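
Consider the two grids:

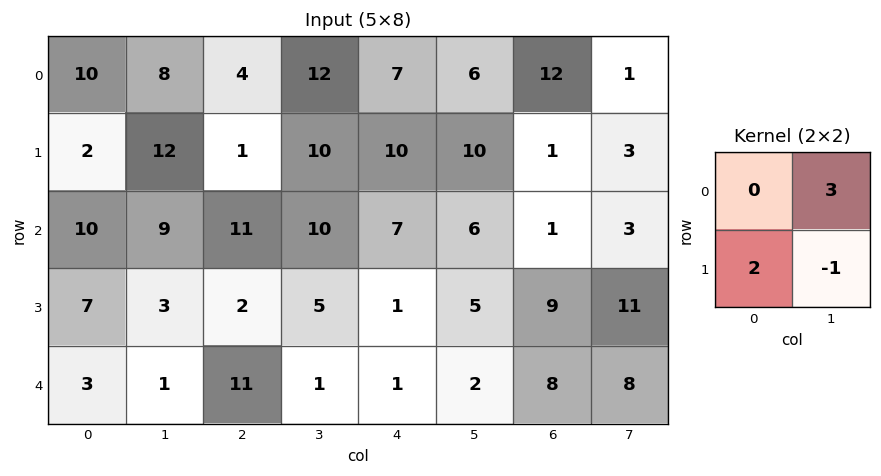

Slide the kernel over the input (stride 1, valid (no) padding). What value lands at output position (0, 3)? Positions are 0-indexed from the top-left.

The receptive field on the input at this output position is [12 7 / 10 10]. Elementwise product with the kernel and sum: 7·3 + 10·2 + 10·-1.

31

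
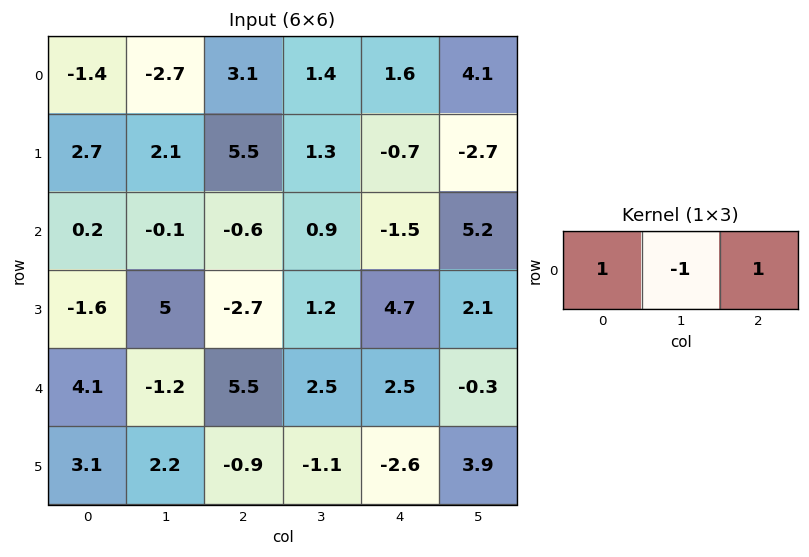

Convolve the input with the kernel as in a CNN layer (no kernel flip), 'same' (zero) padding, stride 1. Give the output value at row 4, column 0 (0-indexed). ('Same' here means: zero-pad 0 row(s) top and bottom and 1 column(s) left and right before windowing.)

-5.3

The receptive field on the zero-padded input at this output position is [0 4.1 -1.2]. Elementwise product with the kernel and sum: 0·1 + 4.1·-1 + -1.2·1.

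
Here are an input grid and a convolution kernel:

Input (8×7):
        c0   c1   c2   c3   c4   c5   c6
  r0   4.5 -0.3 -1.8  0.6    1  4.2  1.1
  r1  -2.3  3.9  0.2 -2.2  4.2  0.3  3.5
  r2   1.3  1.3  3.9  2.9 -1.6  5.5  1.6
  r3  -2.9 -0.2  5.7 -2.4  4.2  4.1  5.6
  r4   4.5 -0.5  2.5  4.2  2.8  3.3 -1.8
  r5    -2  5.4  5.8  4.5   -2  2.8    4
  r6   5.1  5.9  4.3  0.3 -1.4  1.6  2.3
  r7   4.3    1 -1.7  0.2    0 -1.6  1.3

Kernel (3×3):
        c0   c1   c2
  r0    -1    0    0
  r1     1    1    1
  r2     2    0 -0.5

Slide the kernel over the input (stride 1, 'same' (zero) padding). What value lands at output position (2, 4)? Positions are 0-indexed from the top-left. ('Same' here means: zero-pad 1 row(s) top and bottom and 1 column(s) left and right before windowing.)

The receptive field on the zero-padded input at this output position is [-2.2 4.2 0.3 / 2.9 -1.6 5.5 / -2.4 4.2 4.1]. Elementwise product with the kernel and sum: -2.2·-1 + 2.9·1 + -1.6·1 + 5.5·1 + -2.4·2 + 4.1·-0.5.

2.15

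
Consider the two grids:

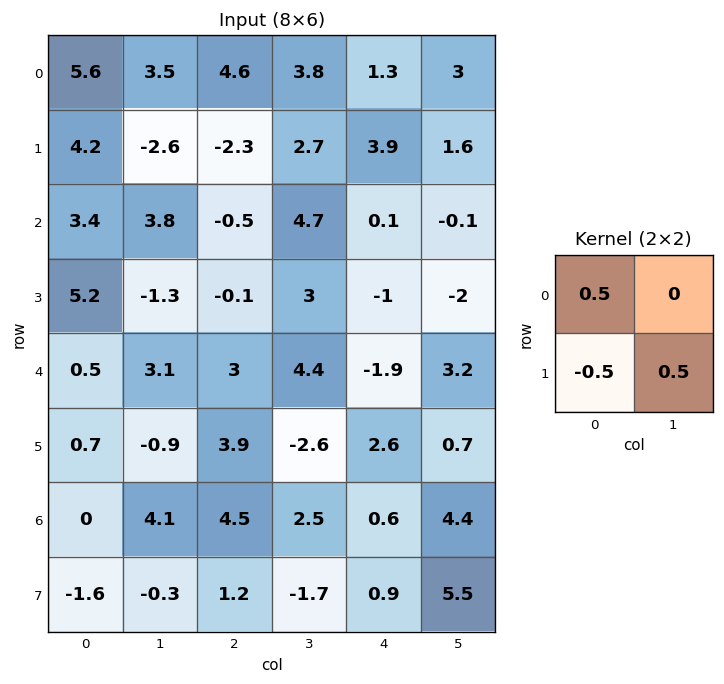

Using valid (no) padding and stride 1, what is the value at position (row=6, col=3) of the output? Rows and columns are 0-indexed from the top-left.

The receptive field on the input at this output position is [2.5 0.6 / -1.7 0.9]. Elementwise product with the kernel and sum: 2.5·0.5 + -1.7·-0.5 + 0.9·0.5.

2.55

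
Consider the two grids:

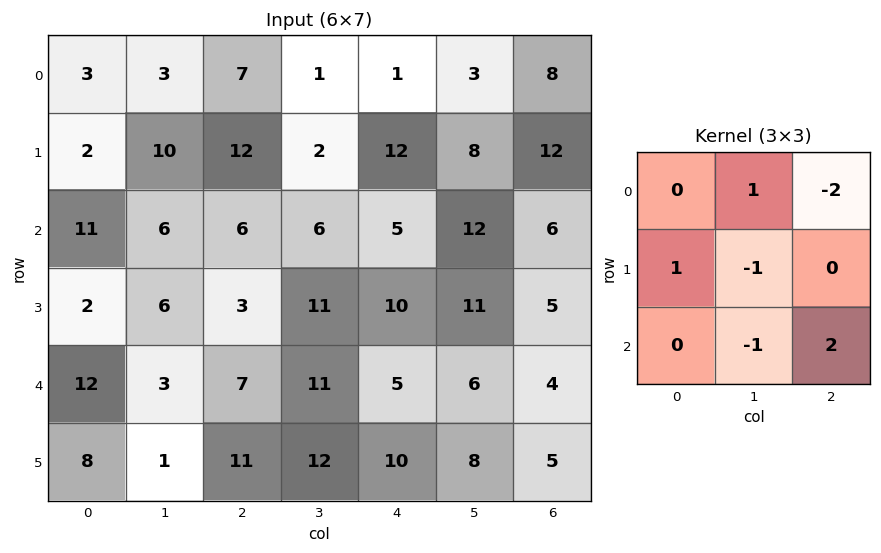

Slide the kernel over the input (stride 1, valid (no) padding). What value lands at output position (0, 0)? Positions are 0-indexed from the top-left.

The receptive field on the input at this output position is [3 3 7 / 2 10 12 / 11 6 6]. Elementwise product with the kernel and sum: 3·1 + 7·-2 + 2·1 + 10·-1 + 6·-1 + 6·2.

-13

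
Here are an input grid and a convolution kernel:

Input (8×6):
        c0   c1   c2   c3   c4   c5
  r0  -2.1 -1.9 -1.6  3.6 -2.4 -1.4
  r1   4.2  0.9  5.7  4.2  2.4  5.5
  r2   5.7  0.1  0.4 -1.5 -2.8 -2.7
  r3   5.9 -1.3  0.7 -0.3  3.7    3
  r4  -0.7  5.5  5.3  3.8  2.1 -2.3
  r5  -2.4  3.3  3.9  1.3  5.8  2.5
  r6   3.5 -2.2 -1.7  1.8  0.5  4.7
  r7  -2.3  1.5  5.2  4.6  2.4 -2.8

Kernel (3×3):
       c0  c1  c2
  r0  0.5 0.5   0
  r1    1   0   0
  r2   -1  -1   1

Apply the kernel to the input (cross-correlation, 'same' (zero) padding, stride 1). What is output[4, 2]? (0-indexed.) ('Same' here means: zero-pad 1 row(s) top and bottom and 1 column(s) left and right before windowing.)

The receptive field on the zero-padded input at this output position is [-1.3 0.7 -0.3 / 5.5 5.3 3.8 / 3.3 3.9 1.3]. Elementwise product with the kernel and sum: -1.3·0.5 + 0.7·0.5 + 5.5·1 + 3.3·-1 + 3.9·-1 + 1.3·1.

-0.7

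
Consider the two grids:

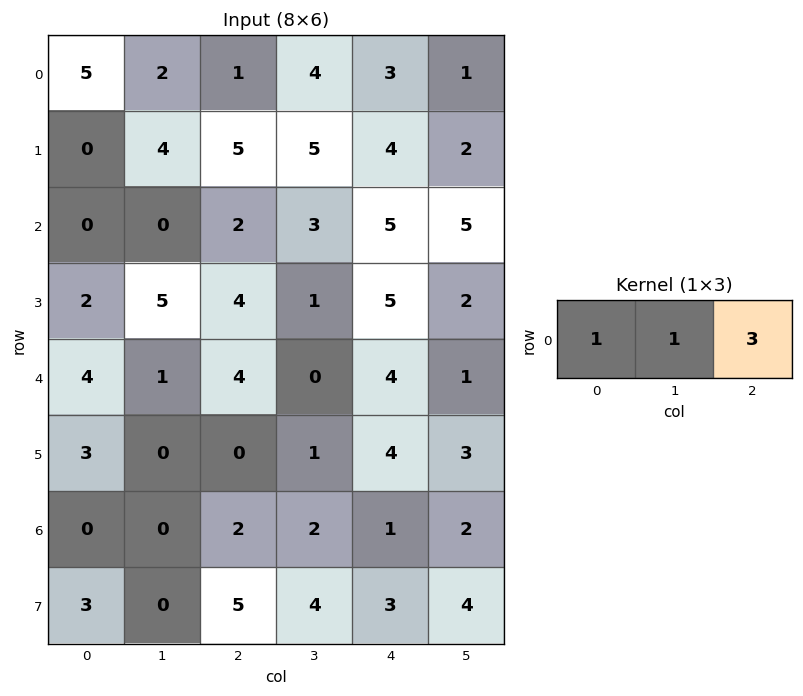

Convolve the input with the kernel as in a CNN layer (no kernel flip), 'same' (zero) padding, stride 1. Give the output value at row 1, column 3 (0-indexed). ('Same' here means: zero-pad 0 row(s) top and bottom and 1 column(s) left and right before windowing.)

22

The receptive field on the zero-padded input at this output position is [5 5 4]. Elementwise product with the kernel and sum: 5·1 + 5·1 + 4·3.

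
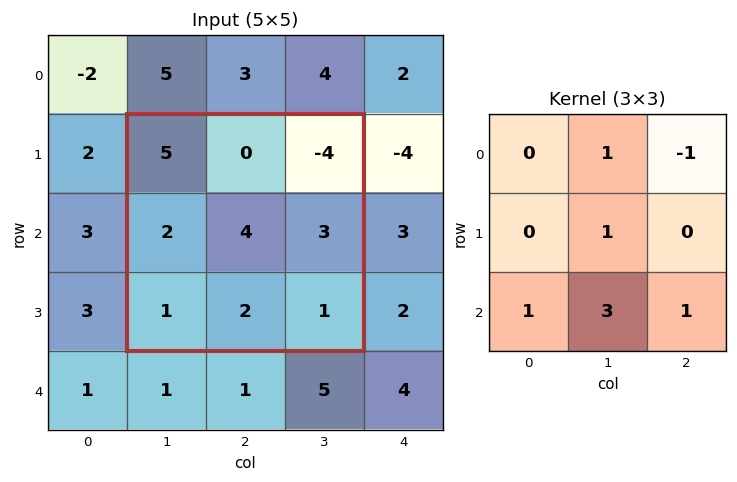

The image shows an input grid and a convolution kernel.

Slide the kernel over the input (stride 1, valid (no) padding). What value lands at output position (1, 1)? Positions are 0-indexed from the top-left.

The receptive field on the input at this output position is [5 0 -4 / 2 4 3 / 1 2 1]. Elementwise product with the kernel and sum: 0·1 + -4·-1 + 4·1 + 1·1 + 2·3 + 1·1.

16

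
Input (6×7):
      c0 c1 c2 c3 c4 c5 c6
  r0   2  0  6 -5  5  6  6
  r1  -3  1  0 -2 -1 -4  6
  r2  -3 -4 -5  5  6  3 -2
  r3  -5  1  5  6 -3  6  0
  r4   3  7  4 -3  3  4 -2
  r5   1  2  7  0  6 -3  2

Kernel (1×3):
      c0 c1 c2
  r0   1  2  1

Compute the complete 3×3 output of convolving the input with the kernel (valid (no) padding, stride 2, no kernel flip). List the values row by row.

Output[0,0]: The receptive field on the input at this output position is [2 0 6]. Elementwise product with the kernel and sum: 2·1 + 0·2 + 6·1.

8 1 23
-16 11 10
21 1 9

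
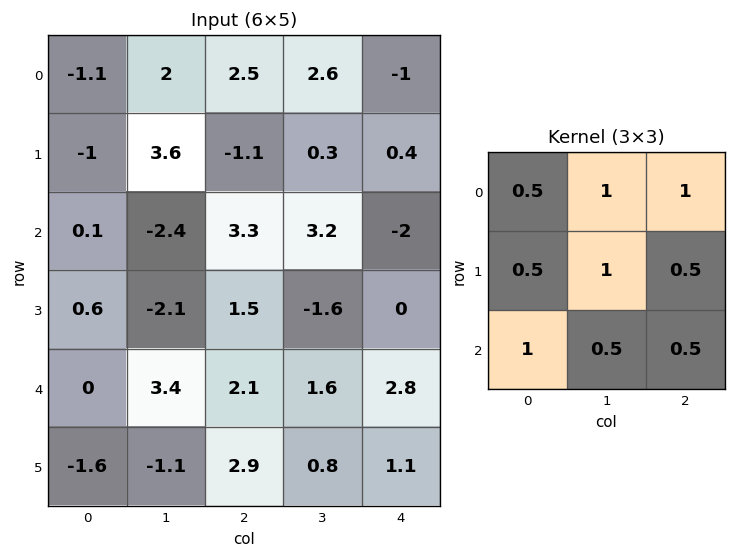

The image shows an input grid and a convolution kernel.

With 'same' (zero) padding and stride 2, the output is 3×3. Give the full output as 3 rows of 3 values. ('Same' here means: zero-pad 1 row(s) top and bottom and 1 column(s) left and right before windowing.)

1.2 8 0.8
0.75 2.55 -1.45
-1.15 4.2 4.15

Output[0,0]: The receptive field on the zero-padded input at this output position is [0 0 0 / 0 -1.1 2 / 0 -1 3.6]. Elementwise product with the kernel and sum: 0·0.5 + 0·1 + 0·1 + 0·0.5 + -1.1·1 + 2·0.5 + 0·1 + -1·0.5 + 3.6·0.5.
Output[0,1]: The receptive field on the zero-padded input at this output position is [0 0 0 / 2 2.5 2.6 / 3.6 -1.1 0.3]. Elementwise product with the kernel and sum: 0·0.5 + 0·1 + 0·1 + 2·0.5 + 2.5·1 + 2.6·0.5 + 3.6·1 + -1.1·0.5 + 0.3·0.5.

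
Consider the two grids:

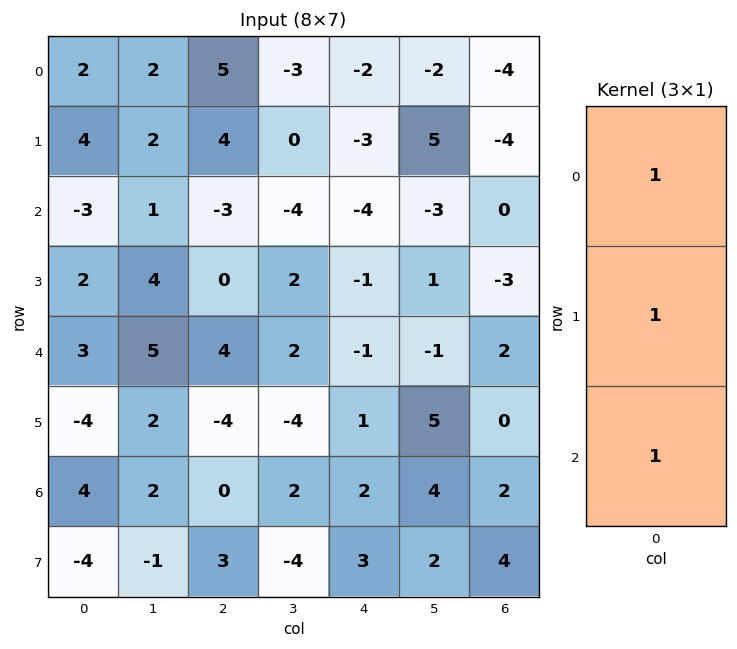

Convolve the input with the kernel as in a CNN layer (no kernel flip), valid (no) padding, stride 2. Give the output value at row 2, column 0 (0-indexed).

3

The receptive field on the input at this output position is [3 / -4 / 4]. Elementwise product with the kernel and sum: 3·1 + -4·1 + 4·1.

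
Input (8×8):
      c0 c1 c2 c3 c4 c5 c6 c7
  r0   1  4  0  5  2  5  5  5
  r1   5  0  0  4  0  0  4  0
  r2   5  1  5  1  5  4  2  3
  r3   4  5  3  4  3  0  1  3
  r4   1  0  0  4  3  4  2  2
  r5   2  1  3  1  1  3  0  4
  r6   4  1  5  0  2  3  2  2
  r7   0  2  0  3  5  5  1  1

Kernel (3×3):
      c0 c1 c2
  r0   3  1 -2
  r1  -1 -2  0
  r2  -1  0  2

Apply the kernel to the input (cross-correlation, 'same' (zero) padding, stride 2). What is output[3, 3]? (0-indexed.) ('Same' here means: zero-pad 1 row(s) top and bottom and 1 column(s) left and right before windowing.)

-9

The receptive field on the zero-padded input at this output position is [3 0 4 / 3 2 2 / 5 1 1]. Elementwise product with the kernel and sum: 3·3 + 0·1 + 4·-2 + 3·-1 + 2·-2 + 5·-1 + 1·2.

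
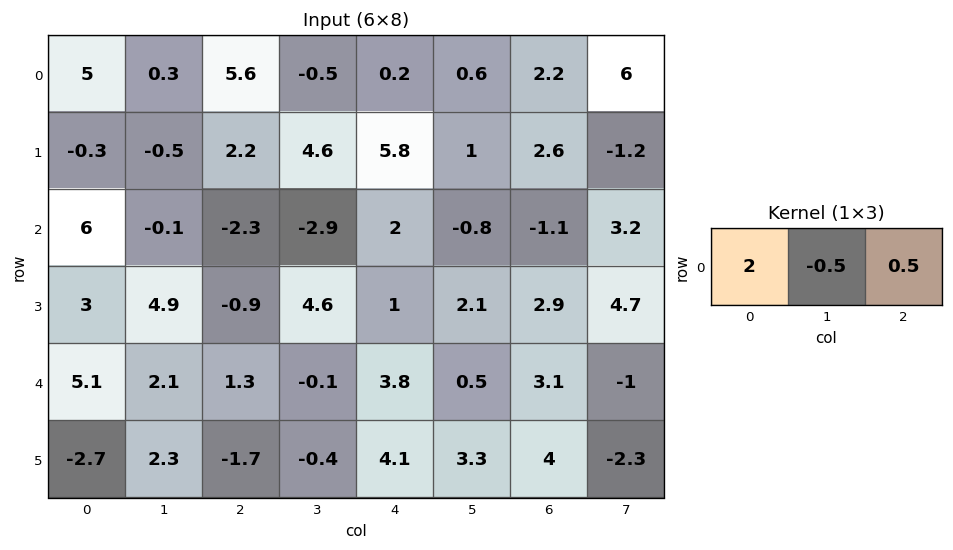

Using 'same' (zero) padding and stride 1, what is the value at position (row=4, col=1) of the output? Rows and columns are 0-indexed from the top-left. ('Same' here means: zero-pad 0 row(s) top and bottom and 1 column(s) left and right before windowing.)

9.8

The receptive field on the zero-padded input at this output position is [5.1 2.1 1.3]. Elementwise product with the kernel and sum: 5.1·2 + 2.1·-0.5 + 1.3·0.5.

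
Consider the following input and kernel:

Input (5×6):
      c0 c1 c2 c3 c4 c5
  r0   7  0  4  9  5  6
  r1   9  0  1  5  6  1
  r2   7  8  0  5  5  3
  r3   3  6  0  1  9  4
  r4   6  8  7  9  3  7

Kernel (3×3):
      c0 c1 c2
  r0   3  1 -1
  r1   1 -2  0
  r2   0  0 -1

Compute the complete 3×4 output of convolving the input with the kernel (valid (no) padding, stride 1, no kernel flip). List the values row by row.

26 -12 2 16
17 3 -17 11
13 16 -5 -7

Output[0,0]: The receptive field on the input at this output position is [7 0 4 / 9 0 1 / 7 8 0]. Elementwise product with the kernel and sum: 7·3 + 0·1 + 4·-1 + 9·1 + 0·-2 + 0·-1.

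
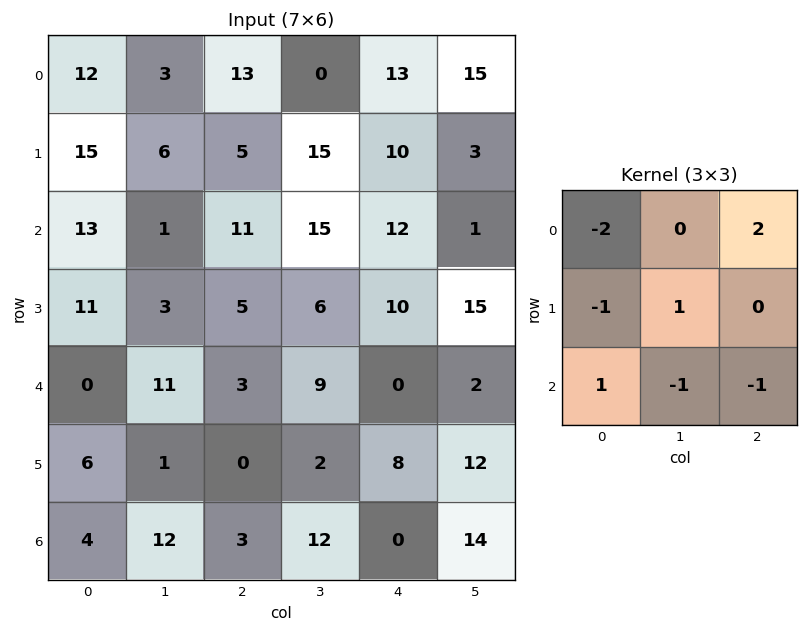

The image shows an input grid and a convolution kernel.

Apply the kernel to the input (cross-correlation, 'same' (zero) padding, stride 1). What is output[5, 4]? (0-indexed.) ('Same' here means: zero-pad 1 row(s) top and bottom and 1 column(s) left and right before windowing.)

The receptive field on the zero-padded input at this output position is [9 0 2 / 2 8 12 / 12 0 14]. Elementwise product with the kernel and sum: 9·-2 + 2·2 + 2·-1 + 8·1 + 12·1 + 0·-1 + 14·-1.

-10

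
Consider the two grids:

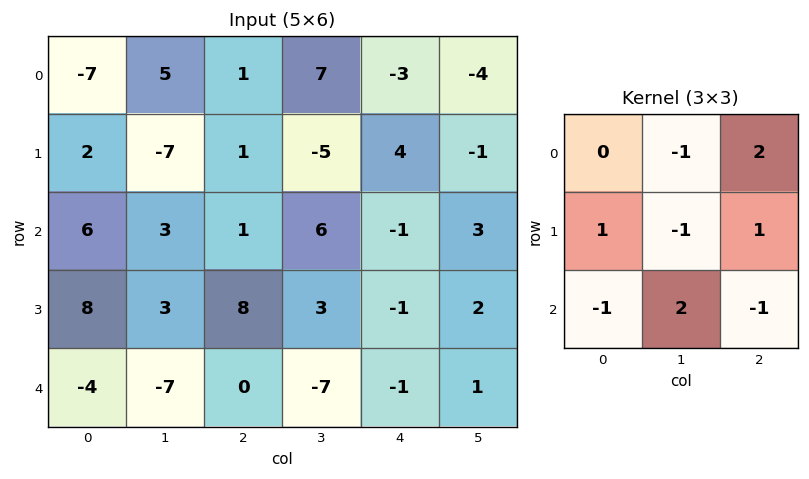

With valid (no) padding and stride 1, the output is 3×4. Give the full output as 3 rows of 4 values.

Output[0,0]: The receptive field on the input at this output position is [-7 5 1 / 2 -7 1 / 6 3 1]. Elementwise product with the kernel and sum: 5·-1 + 1·2 + 2·1 + -7·-1 + 1·1 + 6·-1 + 3·2 + 1·-1.

6 -7 9 -26
3 7 6 -3
2 23 -17 17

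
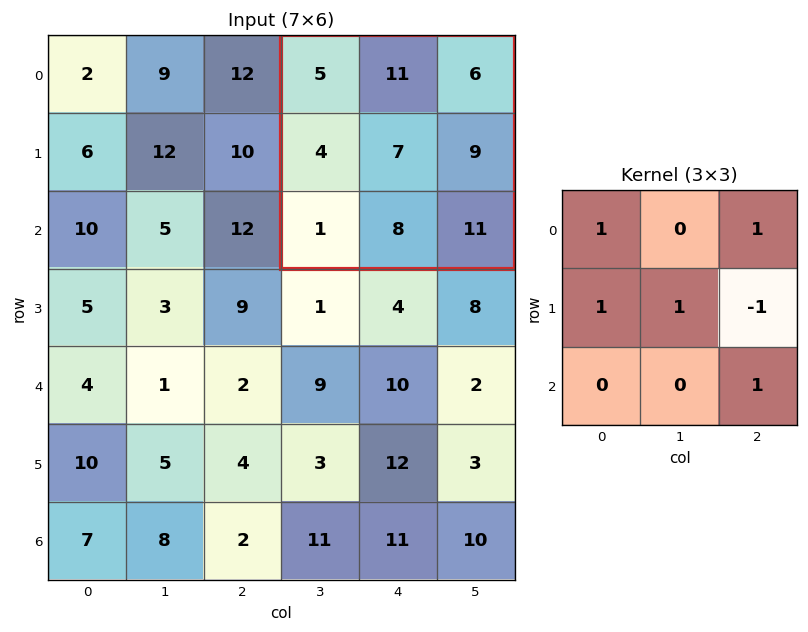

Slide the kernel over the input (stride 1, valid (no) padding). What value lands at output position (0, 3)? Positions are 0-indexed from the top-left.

The receptive field on the input at this output position is [5 11 6 / 4 7 9 / 1 8 11]. Elementwise product with the kernel and sum: 5·1 + 6·1 + 4·1 + 7·1 + 9·-1 + 11·1.

24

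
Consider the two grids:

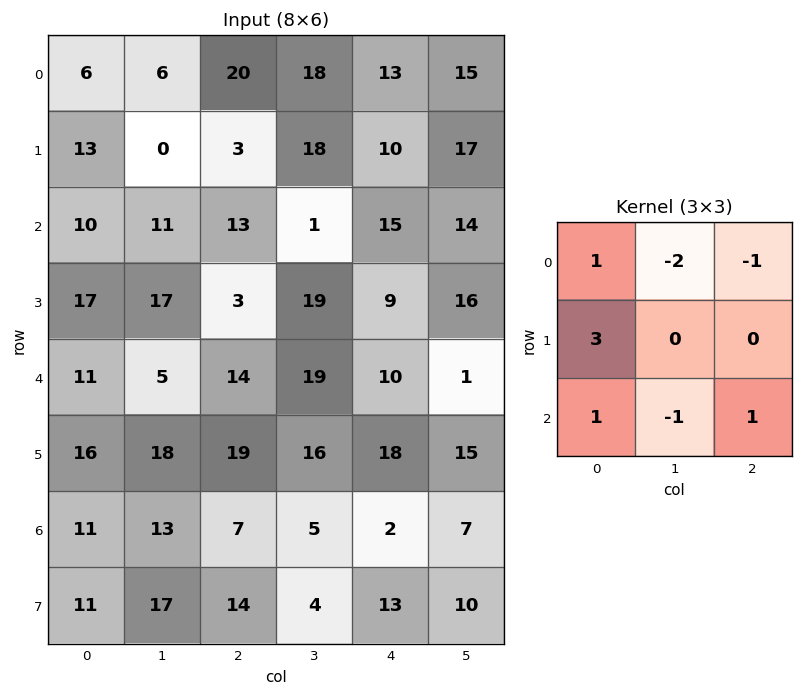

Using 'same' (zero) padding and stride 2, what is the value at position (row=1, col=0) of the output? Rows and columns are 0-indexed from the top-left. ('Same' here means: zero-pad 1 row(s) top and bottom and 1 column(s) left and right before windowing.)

The receptive field on the zero-padded input at this output position is [0 13 0 / 0 10 11 / 0 17 17]. Elementwise product with the kernel and sum: 0·1 + 13·-2 + 0·-1 + 0·3 + 0·1 + 17·-1 + 17·1.

-26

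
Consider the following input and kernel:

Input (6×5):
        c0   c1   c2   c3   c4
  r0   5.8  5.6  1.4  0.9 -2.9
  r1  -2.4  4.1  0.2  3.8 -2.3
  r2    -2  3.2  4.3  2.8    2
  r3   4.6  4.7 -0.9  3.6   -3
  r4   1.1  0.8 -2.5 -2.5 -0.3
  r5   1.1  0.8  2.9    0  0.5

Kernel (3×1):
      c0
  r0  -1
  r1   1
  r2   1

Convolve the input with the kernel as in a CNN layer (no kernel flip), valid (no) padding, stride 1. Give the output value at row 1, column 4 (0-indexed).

The receptive field on the input at this output position is [-2.3 / 2 / -3]. Elementwise product with the kernel and sum: -2.3·-1 + 2·1 + -3·1.

1.3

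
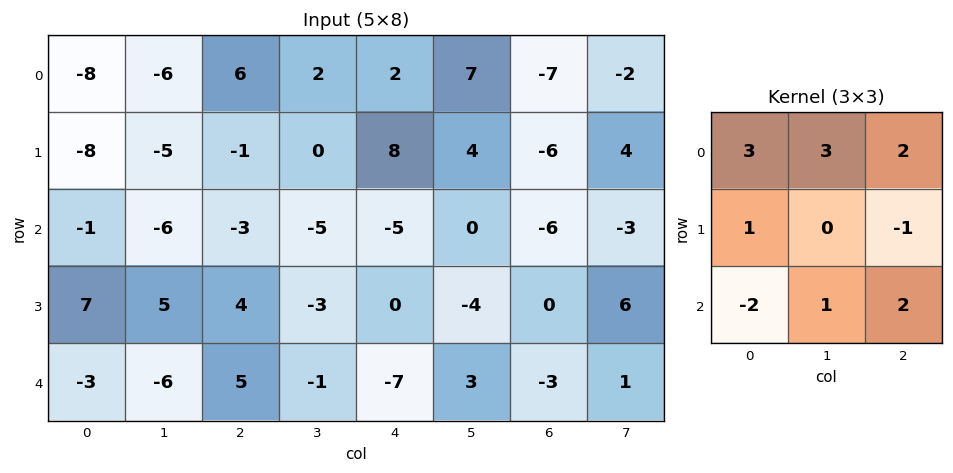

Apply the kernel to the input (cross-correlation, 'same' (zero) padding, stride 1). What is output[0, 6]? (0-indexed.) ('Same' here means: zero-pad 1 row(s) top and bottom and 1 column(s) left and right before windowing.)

3

The receptive field on the zero-padded input at this output position is [0 0 0 / 7 -7 -2 / 4 -6 4]. Elementwise product with the kernel and sum: 0·3 + 0·3 + 0·2 + 7·1 + -2·-1 + 4·-2 + -6·1 + 4·2.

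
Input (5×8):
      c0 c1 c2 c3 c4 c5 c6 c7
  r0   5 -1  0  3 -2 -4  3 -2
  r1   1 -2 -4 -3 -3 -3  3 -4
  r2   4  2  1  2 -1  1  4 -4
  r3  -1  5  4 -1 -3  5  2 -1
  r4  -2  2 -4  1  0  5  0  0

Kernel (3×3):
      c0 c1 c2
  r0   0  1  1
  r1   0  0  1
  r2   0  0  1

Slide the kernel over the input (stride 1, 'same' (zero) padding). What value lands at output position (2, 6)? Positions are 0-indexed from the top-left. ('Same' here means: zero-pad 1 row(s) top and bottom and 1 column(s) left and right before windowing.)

The receptive field on the zero-padded input at this output position is [-3 3 -4 / 1 4 -4 / 5 2 -1]. Elementwise product with the kernel and sum: 3·1 + -4·1 + -4·1 + -1·1.

-6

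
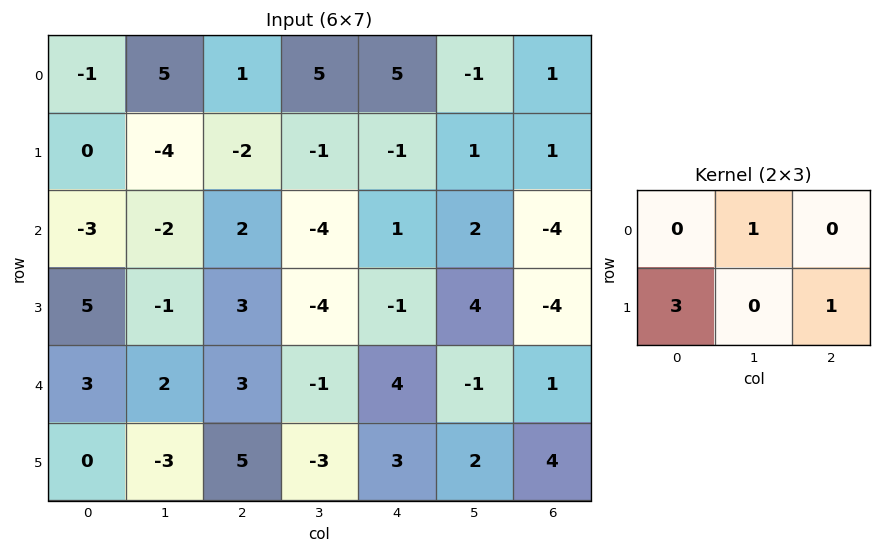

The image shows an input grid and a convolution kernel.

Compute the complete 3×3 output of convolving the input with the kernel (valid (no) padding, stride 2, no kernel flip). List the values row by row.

3 -2 -3
16 4 -5
7 17 12

Output[0,0]: The receptive field on the input at this output position is [-1 5 1 / 0 -4 -2]. Elementwise product with the kernel and sum: 5·1 + 0·3 + -2·1.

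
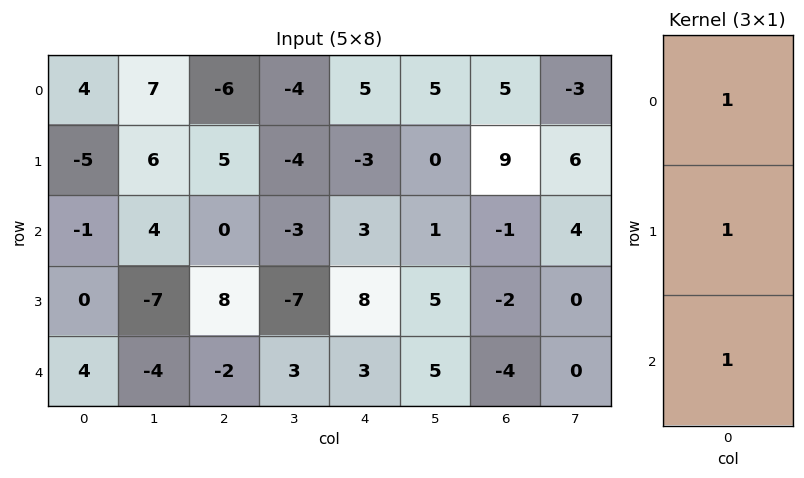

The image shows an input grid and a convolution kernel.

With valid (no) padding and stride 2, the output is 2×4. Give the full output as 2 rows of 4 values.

Output[0,0]: The receptive field on the input at this output position is [4 / -5 / -1]. Elementwise product with the kernel and sum: 4·1 + -5·1 + -1·1.

-2 -1 5 13
3 6 14 -7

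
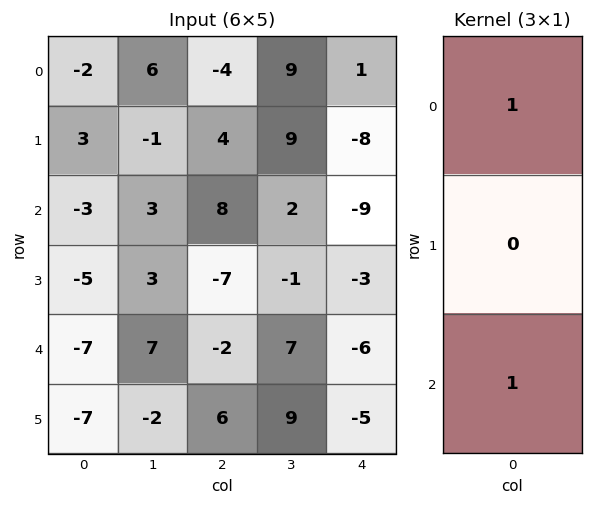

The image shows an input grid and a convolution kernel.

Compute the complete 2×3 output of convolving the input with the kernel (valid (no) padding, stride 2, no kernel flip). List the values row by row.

-5 4 -8
-10 6 -15

Output[0,0]: The receptive field on the input at this output position is [-2 / 3 / -3]. Elementwise product with the kernel and sum: -2·1 + -3·1.
Output[0,1]: The receptive field on the input at this output position is [-4 / 4 / 8]. Elementwise product with the kernel and sum: -4·1 + 8·1.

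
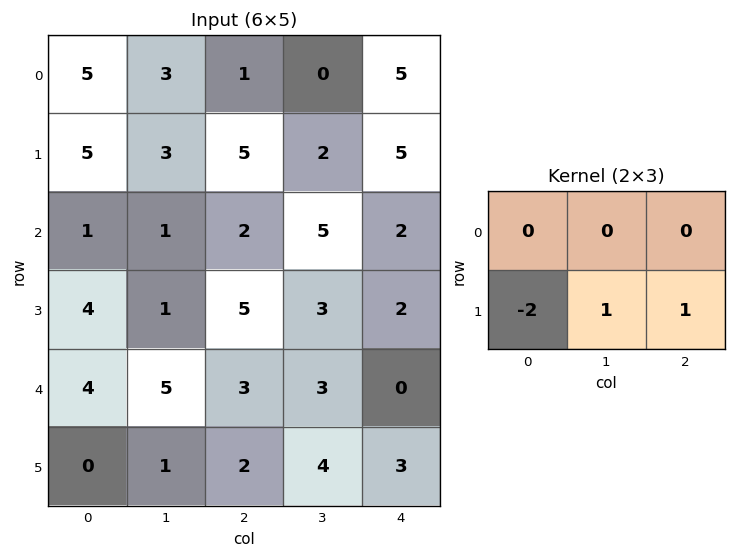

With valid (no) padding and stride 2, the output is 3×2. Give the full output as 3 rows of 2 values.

-2 -3
-2 -5
3 3

Output[0,0]: The receptive field on the input at this output position is [5 3 1 / 5 3 5]. Elementwise product with the kernel and sum: 5·-2 + 3·1 + 5·1.
Output[0,1]: The receptive field on the input at this output position is [1 0 5 / 5 2 5]. Elementwise product with the kernel and sum: 5·-2 + 2·1 + 5·1.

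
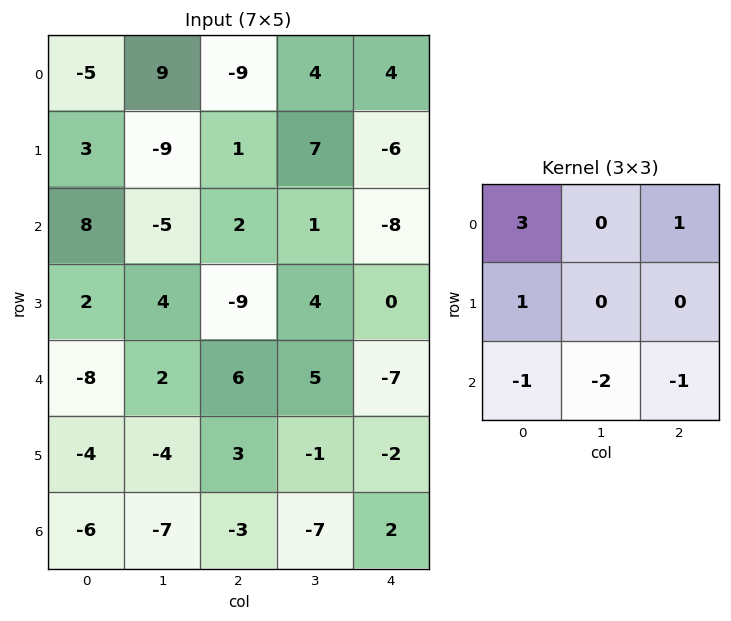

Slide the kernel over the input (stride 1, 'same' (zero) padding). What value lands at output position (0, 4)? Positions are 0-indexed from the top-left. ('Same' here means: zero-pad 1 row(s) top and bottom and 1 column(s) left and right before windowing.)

9

The receptive field on the zero-padded input at this output position is [0 0 0 / 4 4 0 / 7 -6 0]. Elementwise product with the kernel and sum: 0·3 + 0·1 + 4·1 + 7·-1 + -6·-2 + 0·-1.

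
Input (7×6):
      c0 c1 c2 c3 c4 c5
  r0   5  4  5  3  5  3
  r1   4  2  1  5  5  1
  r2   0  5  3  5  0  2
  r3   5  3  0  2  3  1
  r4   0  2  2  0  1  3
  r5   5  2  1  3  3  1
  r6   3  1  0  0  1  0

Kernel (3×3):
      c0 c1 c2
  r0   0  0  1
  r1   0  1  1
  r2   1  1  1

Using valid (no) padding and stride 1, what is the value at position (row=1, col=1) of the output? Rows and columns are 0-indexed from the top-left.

The receptive field on the input at this output position is [2 1 5 / 5 3 5 / 3 0 2]. Elementwise product with the kernel and sum: 5·1 + 3·1 + 5·1 + 3·1 + 0·1 + 2·1.

18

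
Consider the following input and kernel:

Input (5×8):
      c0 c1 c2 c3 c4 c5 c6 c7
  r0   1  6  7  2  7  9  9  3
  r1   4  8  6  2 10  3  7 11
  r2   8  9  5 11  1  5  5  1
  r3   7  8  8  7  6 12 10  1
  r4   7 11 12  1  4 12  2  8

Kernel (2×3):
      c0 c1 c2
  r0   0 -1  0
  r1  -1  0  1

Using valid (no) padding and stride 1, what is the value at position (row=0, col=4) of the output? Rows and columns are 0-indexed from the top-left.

-12

The receptive field on the input at this output position is [7 9 9 / 10 3 7]. Elementwise product with the kernel and sum: 9·-1 + 10·-1 + 7·1.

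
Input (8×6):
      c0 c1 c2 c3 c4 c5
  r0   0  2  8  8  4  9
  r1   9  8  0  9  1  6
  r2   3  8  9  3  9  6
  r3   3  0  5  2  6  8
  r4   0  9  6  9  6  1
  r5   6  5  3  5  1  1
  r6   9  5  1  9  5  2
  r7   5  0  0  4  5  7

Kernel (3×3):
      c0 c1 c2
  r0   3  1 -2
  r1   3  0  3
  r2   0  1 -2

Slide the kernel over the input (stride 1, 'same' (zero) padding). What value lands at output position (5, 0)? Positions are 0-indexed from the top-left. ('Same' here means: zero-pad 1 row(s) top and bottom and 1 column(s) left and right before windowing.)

-4

The receptive field on the zero-padded input at this output position is [0 0 9 / 0 6 5 / 0 9 5]. Elementwise product with the kernel and sum: 0·3 + 0·1 + 9·-2 + 0·3 + 5·3 + 9·1 + 5·-2.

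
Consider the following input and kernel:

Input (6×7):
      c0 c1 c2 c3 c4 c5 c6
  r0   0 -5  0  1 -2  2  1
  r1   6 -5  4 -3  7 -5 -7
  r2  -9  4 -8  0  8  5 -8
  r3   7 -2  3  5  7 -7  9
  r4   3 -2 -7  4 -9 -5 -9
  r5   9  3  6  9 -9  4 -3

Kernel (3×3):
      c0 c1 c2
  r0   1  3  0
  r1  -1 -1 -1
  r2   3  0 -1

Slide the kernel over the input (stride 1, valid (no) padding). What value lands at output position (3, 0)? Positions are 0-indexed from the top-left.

The receptive field on the input at this output position is [7 -2 3 / 3 -2 -7 / 9 3 6]. Elementwise product with the kernel and sum: 7·1 + -2·3 + 3·-1 + -2·-1 + -7·-1 + 9·3 + 6·-1.

28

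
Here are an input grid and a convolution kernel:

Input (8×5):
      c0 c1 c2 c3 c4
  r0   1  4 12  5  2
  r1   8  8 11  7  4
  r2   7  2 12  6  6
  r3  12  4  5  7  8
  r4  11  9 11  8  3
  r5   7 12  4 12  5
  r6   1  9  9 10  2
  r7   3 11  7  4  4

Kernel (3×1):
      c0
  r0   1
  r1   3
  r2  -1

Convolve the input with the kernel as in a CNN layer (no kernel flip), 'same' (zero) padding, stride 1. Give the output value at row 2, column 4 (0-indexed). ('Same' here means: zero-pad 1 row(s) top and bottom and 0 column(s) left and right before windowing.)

The receptive field on the zero-padded input at this output position is [4 / 6 / 8]. Elementwise product with the kernel and sum: 4·1 + 6·3 + 8·-1.

14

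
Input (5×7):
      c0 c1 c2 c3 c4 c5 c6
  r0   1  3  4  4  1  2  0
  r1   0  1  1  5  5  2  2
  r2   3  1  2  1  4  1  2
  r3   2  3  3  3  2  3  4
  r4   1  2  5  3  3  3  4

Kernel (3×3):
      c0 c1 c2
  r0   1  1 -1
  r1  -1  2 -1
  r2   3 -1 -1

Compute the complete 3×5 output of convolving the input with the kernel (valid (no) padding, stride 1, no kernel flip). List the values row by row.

7 -1 12 4 9
-3 2 1 18 0
-1 0 9 5 5

Output[0,0]: The receptive field on the input at this output position is [1 3 4 / 0 1 1 / 3 1 2]. Elementwise product with the kernel and sum: 1·1 + 3·1 + 4·-1 + 0·-1 + 1·2 + 1·-1 + 3·3 + 1·-1 + 2·-1.
Output[0,1]: The receptive field on the input at this output position is [3 4 4 / 1 1 5 / 1 2 1]. Elementwise product with the kernel and sum: 3·1 + 4·1 + 4·-1 + 1·-1 + 1·2 + 5·-1 + 1·3 + 2·-1 + 1·-1.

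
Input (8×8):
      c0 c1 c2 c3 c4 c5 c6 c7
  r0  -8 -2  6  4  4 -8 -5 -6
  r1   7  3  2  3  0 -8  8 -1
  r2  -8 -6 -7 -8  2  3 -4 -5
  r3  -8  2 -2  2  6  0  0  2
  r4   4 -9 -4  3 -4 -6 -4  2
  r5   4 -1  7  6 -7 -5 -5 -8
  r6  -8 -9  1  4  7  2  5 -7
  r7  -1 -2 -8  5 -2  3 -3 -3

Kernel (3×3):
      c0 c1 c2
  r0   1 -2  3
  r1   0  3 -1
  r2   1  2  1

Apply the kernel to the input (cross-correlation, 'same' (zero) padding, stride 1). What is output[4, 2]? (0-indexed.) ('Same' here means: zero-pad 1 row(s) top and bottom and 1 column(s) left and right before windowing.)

16

The receptive field on the zero-padded input at this output position is [2 -2 2 / -9 -4 3 / -1 7 6]. Elementwise product with the kernel and sum: 2·1 + -2·-2 + 2·3 + -4·3 + 3·-1 + -1·1 + 7·2 + 6·1.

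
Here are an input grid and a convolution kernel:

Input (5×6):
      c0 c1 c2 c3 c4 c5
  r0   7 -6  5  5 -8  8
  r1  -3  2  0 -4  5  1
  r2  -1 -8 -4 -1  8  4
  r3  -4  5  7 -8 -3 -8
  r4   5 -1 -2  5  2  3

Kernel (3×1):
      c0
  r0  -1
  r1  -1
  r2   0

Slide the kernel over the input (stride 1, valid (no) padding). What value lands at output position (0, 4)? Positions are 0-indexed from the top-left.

3

The receptive field on the input at this output position is [-8 / 5 / 8]. Elementwise product with the kernel and sum: -8·-1 + 5·-1.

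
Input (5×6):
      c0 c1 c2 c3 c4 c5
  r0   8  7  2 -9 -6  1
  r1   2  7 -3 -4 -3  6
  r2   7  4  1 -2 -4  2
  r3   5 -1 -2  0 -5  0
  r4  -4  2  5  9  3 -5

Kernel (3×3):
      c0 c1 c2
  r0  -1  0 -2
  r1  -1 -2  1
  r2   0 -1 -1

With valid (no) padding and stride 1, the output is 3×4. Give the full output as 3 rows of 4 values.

Output[0,0]: The receptive field on the input at this output position is [8 7 2 / 2 7 -3 / 7 4 1]. Elementwise product with the kernel and sum: 8·-1 + 2·-2 + 2·-1 + 7·-2 + -3·1 + 4·-1 + 1·-1.

-36 7 24 25
-7 -5 13 9
-21 -9 -8 10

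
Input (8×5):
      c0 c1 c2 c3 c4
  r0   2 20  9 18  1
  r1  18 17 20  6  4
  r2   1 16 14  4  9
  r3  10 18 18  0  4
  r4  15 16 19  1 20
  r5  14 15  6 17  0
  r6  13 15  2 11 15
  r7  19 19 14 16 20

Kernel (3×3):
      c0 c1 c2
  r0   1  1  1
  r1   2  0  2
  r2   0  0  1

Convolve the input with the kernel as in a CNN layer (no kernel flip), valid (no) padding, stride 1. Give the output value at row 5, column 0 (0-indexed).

79

The receptive field on the input at this output position is [14 15 6 / 13 15 2 / 19 19 14]. Elementwise product with the kernel and sum: 14·1 + 15·1 + 6·1 + 13·2 + 2·2 + 14·1.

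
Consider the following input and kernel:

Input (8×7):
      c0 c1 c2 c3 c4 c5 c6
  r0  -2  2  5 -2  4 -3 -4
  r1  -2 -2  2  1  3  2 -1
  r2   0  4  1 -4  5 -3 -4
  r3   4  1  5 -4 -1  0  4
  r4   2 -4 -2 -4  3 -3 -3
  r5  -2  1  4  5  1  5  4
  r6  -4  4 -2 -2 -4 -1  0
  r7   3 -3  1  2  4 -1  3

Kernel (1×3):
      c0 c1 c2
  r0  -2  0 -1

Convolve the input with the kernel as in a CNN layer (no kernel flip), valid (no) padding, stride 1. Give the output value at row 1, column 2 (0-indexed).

-7

The receptive field on the input at this output position is [2 1 3]. Elementwise product with the kernel and sum: 2·-2 + 3·-1.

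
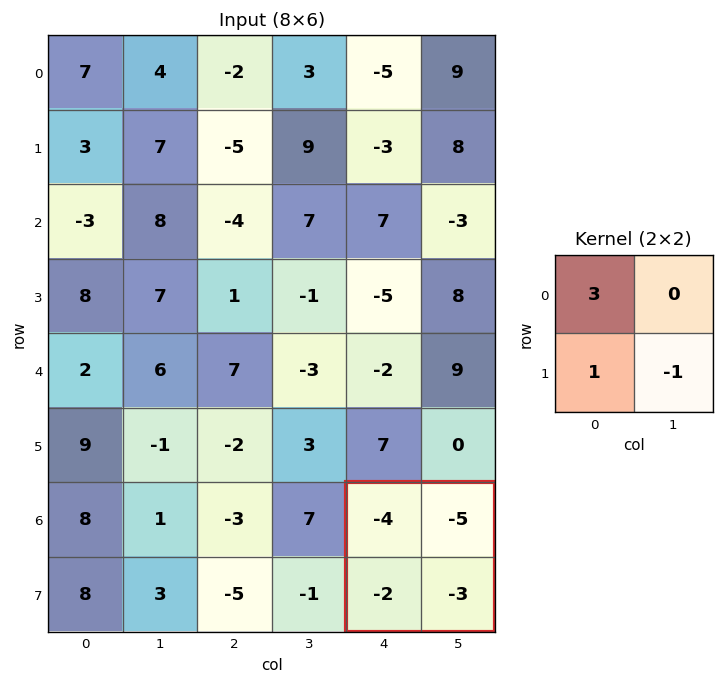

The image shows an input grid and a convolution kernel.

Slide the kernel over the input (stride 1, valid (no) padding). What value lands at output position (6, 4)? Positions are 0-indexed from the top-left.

The receptive field on the input at this output position is [-4 -5 / -2 -3]. Elementwise product with the kernel and sum: -4·3 + -2·1 + -3·-1.

-11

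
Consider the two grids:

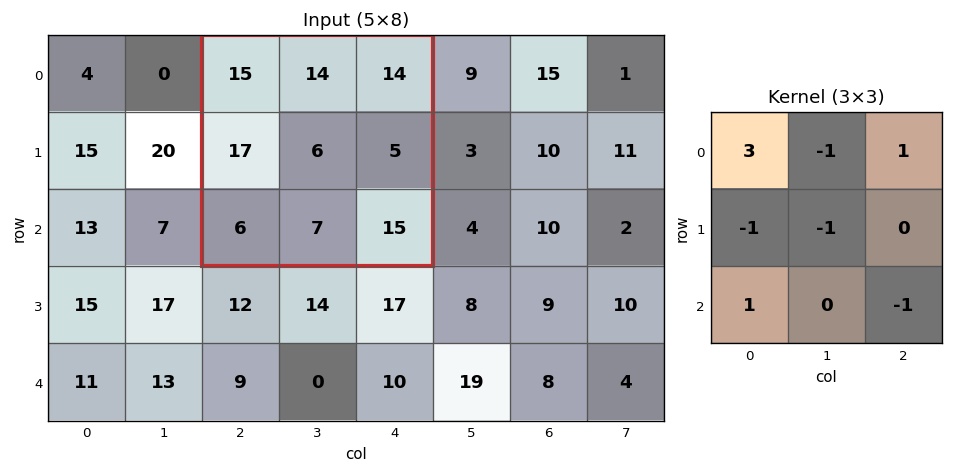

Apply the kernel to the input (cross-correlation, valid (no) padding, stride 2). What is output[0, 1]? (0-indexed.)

The receptive field on the input at this output position is [15 14 14 / 17 6 5 / 6 7 15]. Elementwise product with the kernel and sum: 15·3 + 14·-1 + 14·1 + 17·-1 + 6·-1 + 6·1 + 15·-1.

13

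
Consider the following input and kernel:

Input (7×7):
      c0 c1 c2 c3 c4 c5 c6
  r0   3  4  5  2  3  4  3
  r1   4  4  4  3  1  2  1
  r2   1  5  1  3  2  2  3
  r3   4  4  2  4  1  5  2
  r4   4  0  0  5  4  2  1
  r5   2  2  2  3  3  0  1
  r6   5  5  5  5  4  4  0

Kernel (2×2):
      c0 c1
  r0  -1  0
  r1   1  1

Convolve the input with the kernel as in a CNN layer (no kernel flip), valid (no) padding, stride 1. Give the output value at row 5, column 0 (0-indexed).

The receptive field on the input at this output position is [2 2 / 5 5]. Elementwise product with the kernel and sum: 2·-1 + 5·1 + 5·1.

8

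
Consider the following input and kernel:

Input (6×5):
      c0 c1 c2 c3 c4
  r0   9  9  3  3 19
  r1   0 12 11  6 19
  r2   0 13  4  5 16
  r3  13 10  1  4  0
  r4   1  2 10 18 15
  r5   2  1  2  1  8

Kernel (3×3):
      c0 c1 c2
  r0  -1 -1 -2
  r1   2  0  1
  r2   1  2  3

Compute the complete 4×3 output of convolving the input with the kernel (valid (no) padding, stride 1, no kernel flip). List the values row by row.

Output[0,0]: The receptive field on the input at this output position is [9 9 3 / 0 12 11 / 0 13 4]. Elementwise product with the kernel and sum: 9·-1 + 9·-1 + 3·-2 + 0·2 + 11·1 + 0·1 + 13·2 + 4·3.

25 48 59
6 20 -22
41 73 52
-3 11 58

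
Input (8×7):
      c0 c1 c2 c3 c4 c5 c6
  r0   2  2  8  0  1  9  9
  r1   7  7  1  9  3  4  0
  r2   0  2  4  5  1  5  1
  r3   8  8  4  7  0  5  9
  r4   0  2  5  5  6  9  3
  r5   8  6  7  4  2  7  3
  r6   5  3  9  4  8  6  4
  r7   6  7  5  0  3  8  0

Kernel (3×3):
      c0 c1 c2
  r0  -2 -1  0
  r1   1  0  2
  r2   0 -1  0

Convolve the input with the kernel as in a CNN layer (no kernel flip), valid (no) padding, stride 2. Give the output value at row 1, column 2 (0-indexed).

The receptive field on the input at this output position is [1 5 1 / 0 5 9 / 6 9 3]. Elementwise product with the kernel and sum: 1·-2 + 5·-1 + 0·1 + 9·2 + 9·-1.

2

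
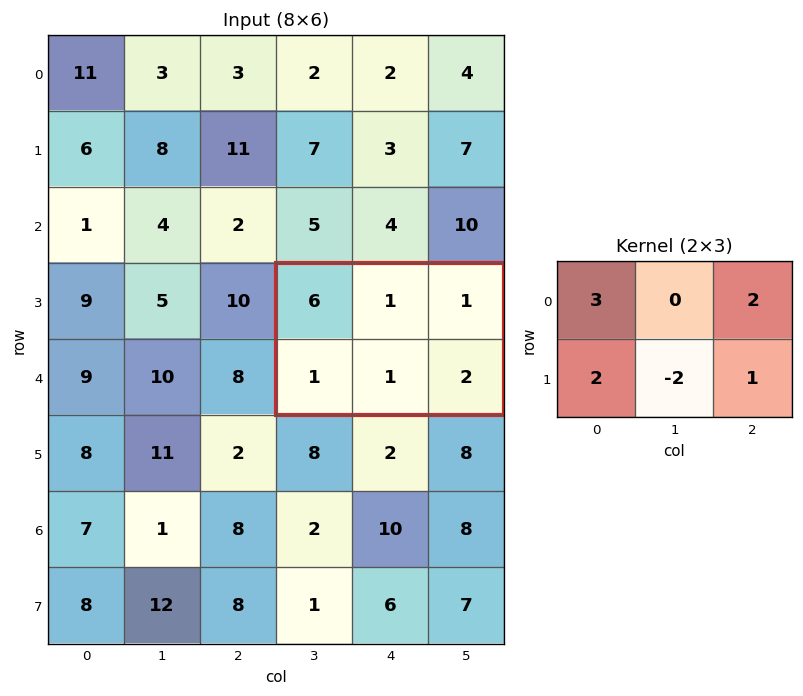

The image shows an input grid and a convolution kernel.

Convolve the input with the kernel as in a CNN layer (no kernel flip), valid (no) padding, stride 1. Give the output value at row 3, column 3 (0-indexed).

22

The receptive field on the input at this output position is [6 1 1 / 1 1 2]. Elementwise product with the kernel and sum: 6·3 + 1·2 + 1·2 + 1·-2 + 2·1.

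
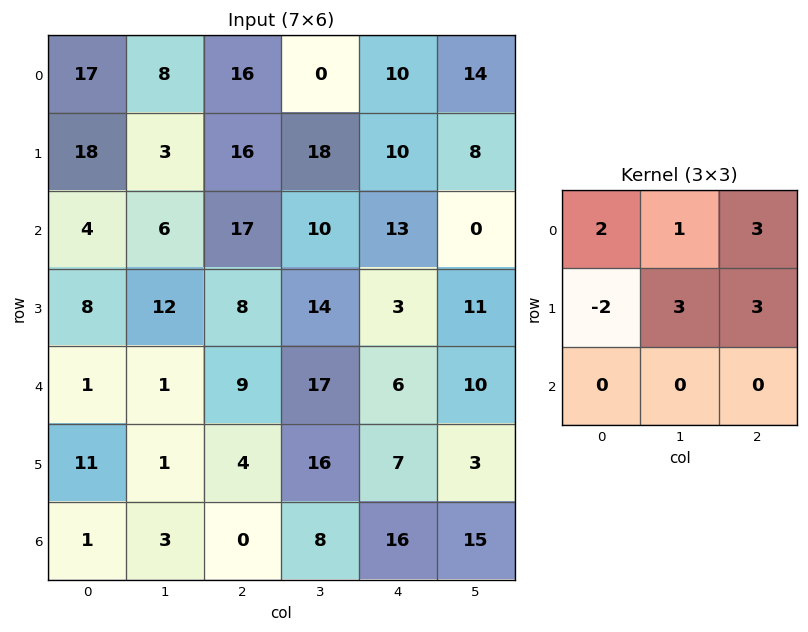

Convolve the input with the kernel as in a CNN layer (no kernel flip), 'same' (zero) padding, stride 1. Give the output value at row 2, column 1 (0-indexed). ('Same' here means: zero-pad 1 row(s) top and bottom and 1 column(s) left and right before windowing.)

148

The receptive field on the zero-padded input at this output position is [18 3 16 / 4 6 17 / 8 12 8]. Elementwise product with the kernel and sum: 18·2 + 3·1 + 16·3 + 4·-2 + 6·3 + 17·3.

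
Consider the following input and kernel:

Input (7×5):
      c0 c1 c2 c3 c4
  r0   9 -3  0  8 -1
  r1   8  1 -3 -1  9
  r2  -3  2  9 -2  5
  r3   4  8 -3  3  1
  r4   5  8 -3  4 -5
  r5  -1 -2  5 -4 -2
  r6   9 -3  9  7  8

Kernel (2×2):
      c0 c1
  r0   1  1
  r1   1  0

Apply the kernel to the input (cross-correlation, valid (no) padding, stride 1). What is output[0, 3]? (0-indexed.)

The receptive field on the input at this output position is [8 -1 / -1 9]. Elementwise product with the kernel and sum: 8·1 + -1·1 + -1·1.

6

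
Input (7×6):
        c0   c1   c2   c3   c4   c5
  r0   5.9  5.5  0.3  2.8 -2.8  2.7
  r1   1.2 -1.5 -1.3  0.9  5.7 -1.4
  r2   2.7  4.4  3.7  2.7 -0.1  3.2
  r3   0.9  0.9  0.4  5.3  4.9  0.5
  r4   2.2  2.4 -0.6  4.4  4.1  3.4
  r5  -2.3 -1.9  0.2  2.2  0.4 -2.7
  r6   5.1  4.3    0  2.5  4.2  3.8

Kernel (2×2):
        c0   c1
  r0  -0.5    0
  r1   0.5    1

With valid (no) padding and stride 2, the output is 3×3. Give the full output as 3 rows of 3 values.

-3.85 0.1 2.85
-0 3.65 3
-4.15 2.6 -4.55

Output[0,0]: The receptive field on the input at this output position is [5.9 5.5 / 1.2 -1.5]. Elementwise product with the kernel and sum: 5.9·-0.5 + 1.2·0.5 + -1.5·1.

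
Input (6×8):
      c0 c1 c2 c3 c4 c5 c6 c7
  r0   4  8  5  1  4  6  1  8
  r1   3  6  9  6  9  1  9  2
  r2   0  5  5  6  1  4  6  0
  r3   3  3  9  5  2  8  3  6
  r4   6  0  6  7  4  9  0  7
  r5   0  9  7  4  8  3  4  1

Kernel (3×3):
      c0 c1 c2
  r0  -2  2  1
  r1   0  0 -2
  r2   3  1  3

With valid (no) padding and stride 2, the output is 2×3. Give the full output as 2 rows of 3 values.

Output[0,0]: The receptive field on the input at this output position is [4 8 5 / 3 6 9 / 0 5 5]. Elementwise product with the kernel and sum: 4·-2 + 8·2 + 5·1 + 9·-2 + 0·3 + 5·1 + 5·3.
Output[0,1]: The receptive field on the input at this output position is [5 1 4 / 9 6 9 / 5 6 1]. Elementwise product with the kernel and sum: 5·-2 + 1·2 + 4·1 + 9·-2 + 5·3 + 6·1 + 1·3.

15 2 12
33 36 27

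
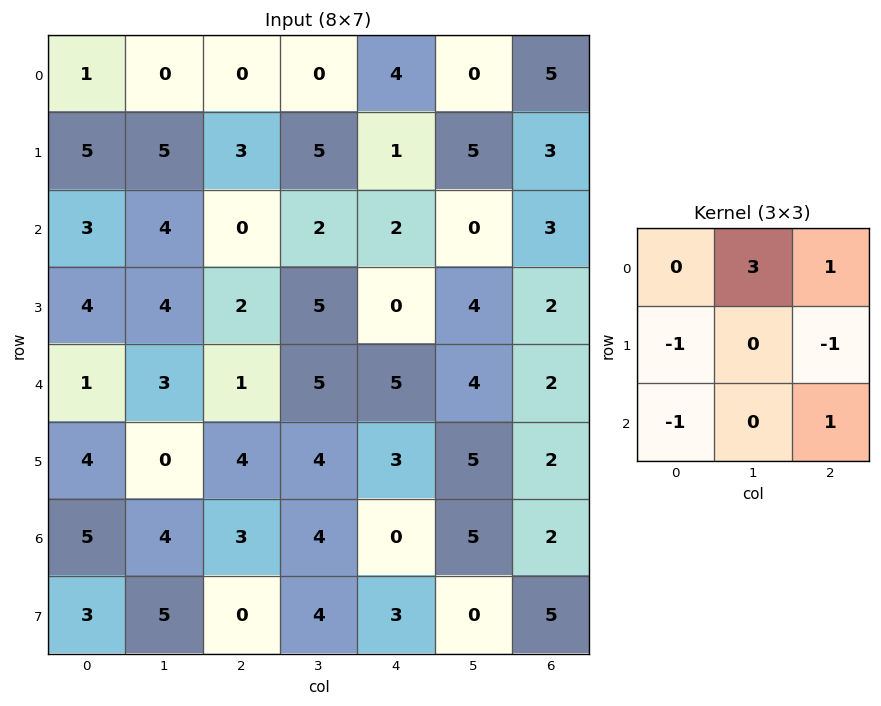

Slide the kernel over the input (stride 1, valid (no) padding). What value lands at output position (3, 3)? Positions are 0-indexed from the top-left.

-4

The receptive field on the input at this output position is [5 0 4 / 5 5 4 / 4 3 5]. Elementwise product with the kernel and sum: 0·3 + 4·1 + 5·-1 + 4·-1 + 4·-1 + 5·1.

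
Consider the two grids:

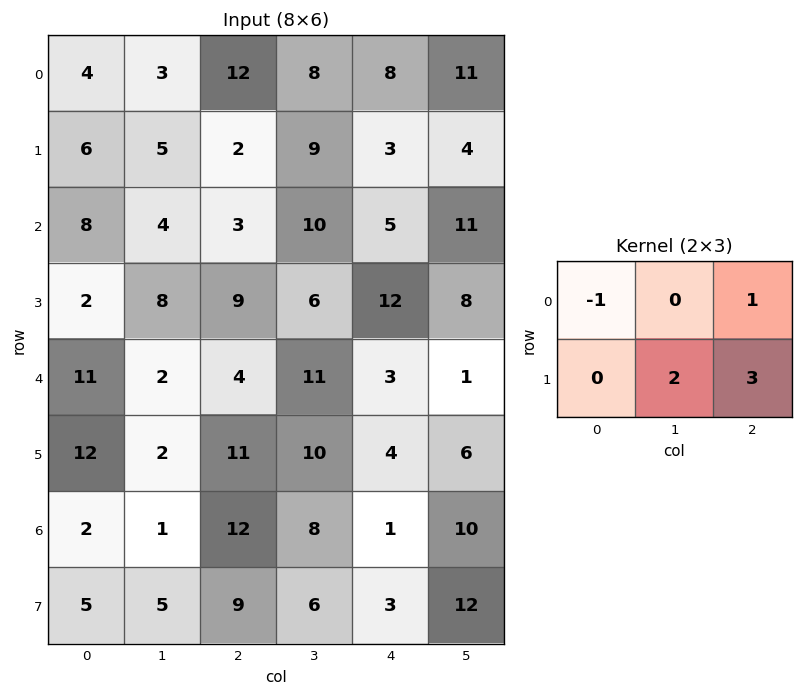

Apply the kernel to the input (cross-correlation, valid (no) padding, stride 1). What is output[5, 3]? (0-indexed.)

The receptive field on the input at this output position is [10 4 6 / 8 1 10]. Elementwise product with the kernel and sum: 10·-1 + 6·1 + 1·2 + 10·3.

28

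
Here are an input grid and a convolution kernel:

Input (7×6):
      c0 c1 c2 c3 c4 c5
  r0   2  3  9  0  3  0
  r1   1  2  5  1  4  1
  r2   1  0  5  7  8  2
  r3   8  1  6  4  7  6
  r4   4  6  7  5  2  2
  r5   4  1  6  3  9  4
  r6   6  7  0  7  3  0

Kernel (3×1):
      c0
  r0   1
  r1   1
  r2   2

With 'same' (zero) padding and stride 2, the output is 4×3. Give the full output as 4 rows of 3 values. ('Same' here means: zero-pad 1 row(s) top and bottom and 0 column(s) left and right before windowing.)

Output[0,0]: The receptive field on the zero-padded input at this output position is [0 / 2 / 1]. Elementwise product with the kernel and sum: 0·1 + 2·1 + 1·2.

4 19 11
18 22 26
20 25 27
10 6 12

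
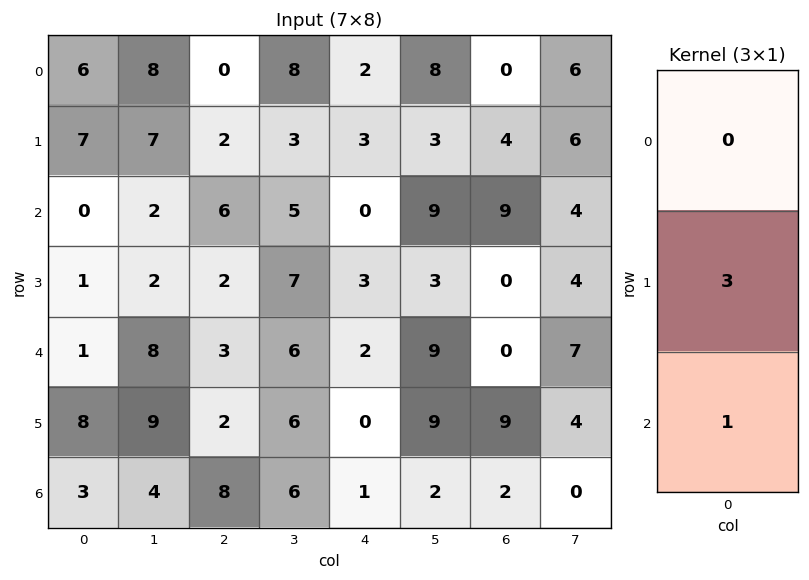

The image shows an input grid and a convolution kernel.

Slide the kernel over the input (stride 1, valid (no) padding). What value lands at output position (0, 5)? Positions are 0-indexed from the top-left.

The receptive field on the input at this output position is [8 / 3 / 9]. Elementwise product with the kernel and sum: 3·3 + 9·1.

18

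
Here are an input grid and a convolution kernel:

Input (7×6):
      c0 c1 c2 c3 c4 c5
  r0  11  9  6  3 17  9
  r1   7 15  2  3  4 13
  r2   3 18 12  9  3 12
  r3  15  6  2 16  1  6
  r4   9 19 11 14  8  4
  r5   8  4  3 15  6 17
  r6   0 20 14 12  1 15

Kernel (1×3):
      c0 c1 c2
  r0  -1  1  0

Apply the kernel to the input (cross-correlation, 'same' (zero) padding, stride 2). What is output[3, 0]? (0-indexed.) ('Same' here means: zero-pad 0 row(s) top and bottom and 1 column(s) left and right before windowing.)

The receptive field on the zero-padded input at this output position is [0 0 20]. Elementwise product with the kernel and sum: 0·-1 + 0·1.

0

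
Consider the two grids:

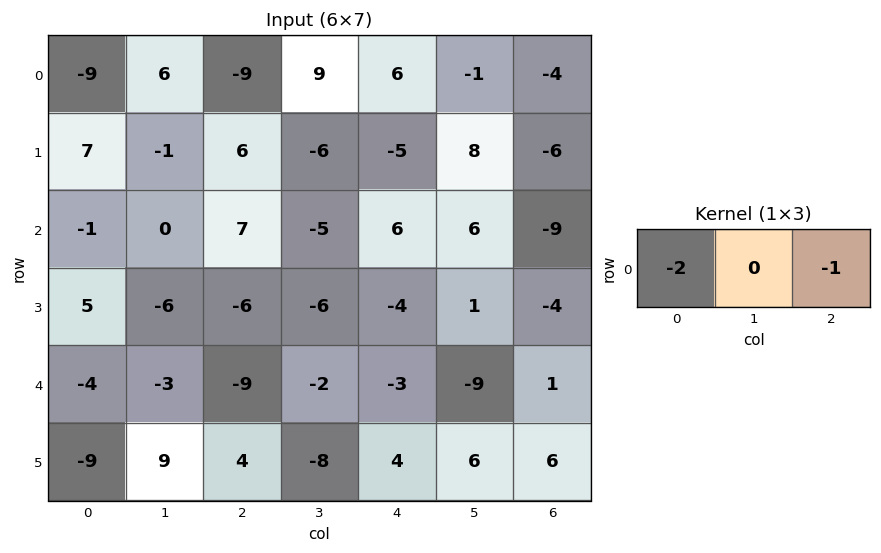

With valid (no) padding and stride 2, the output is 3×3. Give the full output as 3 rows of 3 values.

27 12 -8
-5 -20 -3
17 21 5

Output[0,0]: The receptive field on the input at this output position is [-9 6 -9]. Elementwise product with the kernel and sum: -9·-2 + -9·-1.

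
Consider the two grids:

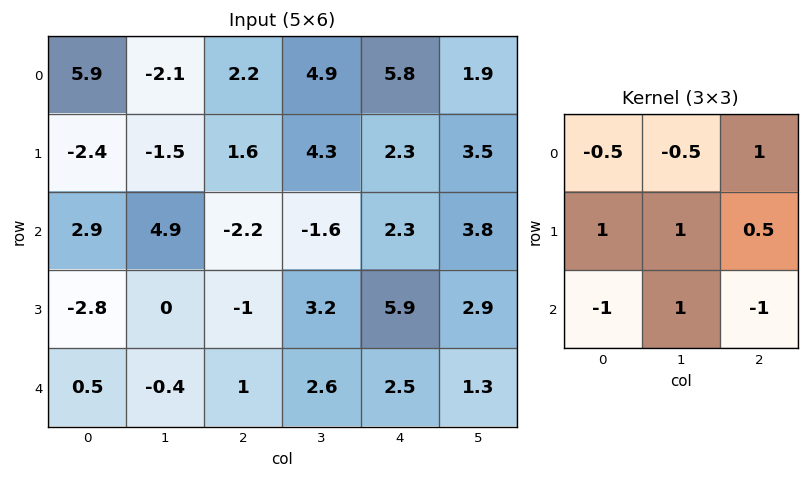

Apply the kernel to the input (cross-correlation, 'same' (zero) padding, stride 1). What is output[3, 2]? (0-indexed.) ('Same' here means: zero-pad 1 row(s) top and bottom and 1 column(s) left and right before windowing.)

The receptive field on the zero-padded input at this output position is [4.9 -2.2 -1.6 / 0 -1 3.2 / -0.4 1 2.6]. Elementwise product with the kernel and sum: 4.9·-0.5 + -2.2·-0.5 + -1.6·1 + 0·1 + -1·1 + 3.2·0.5 + -0.4·-1 + 1·1 + 2.6·-1.

-3.55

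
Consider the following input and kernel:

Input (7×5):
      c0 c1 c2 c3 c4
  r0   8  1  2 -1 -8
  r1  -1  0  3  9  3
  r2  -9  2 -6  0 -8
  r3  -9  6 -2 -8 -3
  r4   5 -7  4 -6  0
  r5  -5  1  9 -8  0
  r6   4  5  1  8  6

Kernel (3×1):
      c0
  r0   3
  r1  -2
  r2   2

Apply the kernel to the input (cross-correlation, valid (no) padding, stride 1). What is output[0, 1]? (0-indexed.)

7

The receptive field on the input at this output position is [1 / 0 / 2]. Elementwise product with the kernel and sum: 1·3 + 0·-2 + 2·2.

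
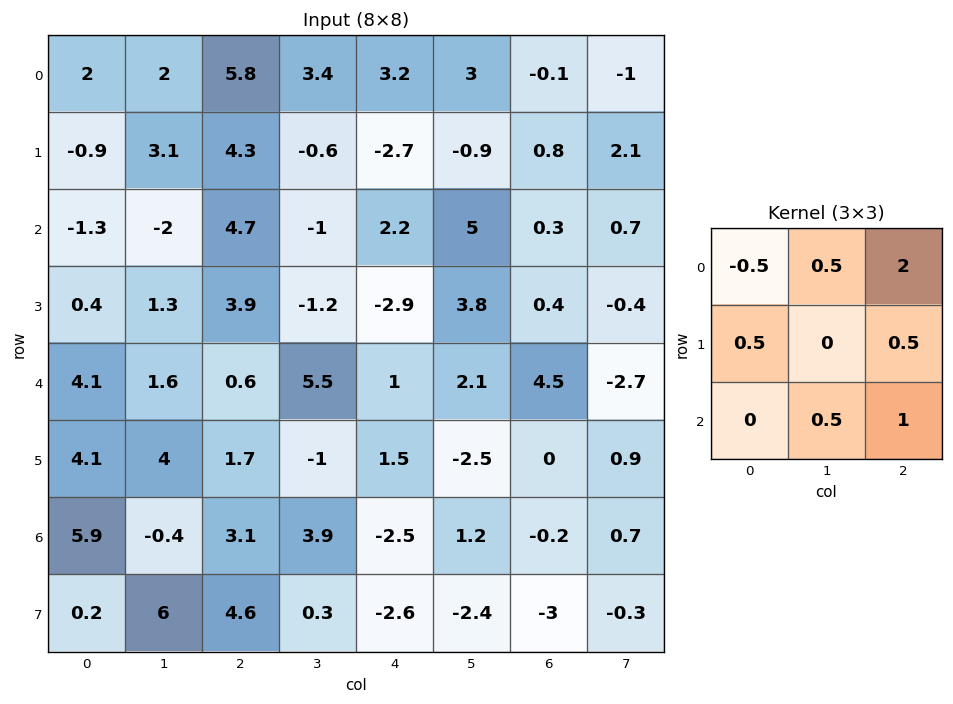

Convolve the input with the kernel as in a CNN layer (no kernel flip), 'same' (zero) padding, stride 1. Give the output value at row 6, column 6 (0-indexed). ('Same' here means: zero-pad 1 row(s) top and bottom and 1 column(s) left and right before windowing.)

2.2

The receptive field on the zero-padded input at this output position is [-2.5 0 0.9 / 1.2 -0.2 0.7 / -2.4 -3 -0.3]. Elementwise product with the kernel and sum: -2.5·-0.5 + 0·0.5 + 0.9·2 + 1.2·0.5 + 0.7·0.5 + -3·0.5 + -0.3·1.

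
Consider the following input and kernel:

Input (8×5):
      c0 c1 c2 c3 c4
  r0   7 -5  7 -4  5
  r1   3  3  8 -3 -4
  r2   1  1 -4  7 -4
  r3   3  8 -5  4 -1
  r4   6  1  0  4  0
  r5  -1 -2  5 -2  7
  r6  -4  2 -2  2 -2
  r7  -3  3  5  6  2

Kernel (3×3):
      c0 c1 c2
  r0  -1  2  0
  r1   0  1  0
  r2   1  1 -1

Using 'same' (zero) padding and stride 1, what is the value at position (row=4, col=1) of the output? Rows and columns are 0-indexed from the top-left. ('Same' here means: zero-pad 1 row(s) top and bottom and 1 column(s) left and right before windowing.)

The receptive field on the zero-padded input at this output position is [3 8 -5 / 6 1 0 / -1 -2 5]. Elementwise product with the kernel and sum: 3·-1 + 8·2 + 1·1 + -1·1 + -2·1 + 5·-1.

6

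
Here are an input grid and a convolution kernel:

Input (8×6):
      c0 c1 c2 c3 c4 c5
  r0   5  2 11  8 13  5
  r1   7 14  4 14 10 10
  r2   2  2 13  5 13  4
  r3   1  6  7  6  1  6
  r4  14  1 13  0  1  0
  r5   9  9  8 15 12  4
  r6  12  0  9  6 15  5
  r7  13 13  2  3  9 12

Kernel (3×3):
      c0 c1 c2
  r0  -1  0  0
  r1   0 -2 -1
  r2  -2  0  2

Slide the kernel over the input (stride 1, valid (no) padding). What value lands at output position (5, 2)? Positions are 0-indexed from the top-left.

The receptive field on the input at this output position is [8 15 12 / 9 6 15 / 2 3 9]. Elementwise product with the kernel and sum: 8·-1 + 6·-2 + 15·-1 + 2·-2 + 9·2.

-21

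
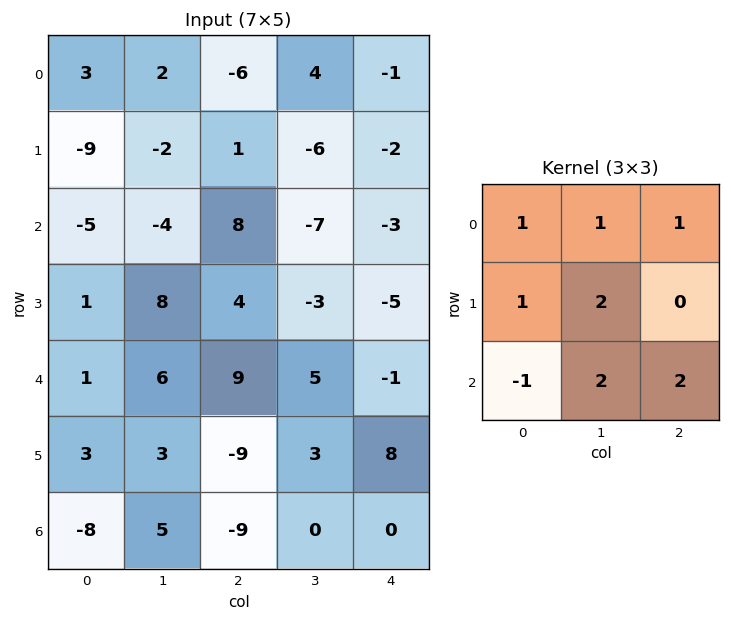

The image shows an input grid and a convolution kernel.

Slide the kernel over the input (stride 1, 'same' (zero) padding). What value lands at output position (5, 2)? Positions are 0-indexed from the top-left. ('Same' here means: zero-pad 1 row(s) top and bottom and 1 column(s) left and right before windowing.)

The receptive field on the zero-padded input at this output position is [6 9 5 / 3 -9 3 / 5 -9 0]. Elementwise product with the kernel and sum: 6·1 + 9·1 + 5·1 + 3·1 + -9·2 + 5·-1 + -9·2 + 0·2.

-18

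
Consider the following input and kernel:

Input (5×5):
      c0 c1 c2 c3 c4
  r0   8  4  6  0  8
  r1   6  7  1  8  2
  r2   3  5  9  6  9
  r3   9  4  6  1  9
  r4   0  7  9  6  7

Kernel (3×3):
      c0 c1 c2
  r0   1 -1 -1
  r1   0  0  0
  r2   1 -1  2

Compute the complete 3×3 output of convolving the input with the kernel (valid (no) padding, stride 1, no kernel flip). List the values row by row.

14 6 19
15 -2 14
0 0 11

Output[0,0]: The receptive field on the input at this output position is [8 4 6 / 6 7 1 / 3 5 9]. Elementwise product with the kernel and sum: 8·1 + 4·-1 + 6·-1 + 3·1 + 5·-1 + 9·2.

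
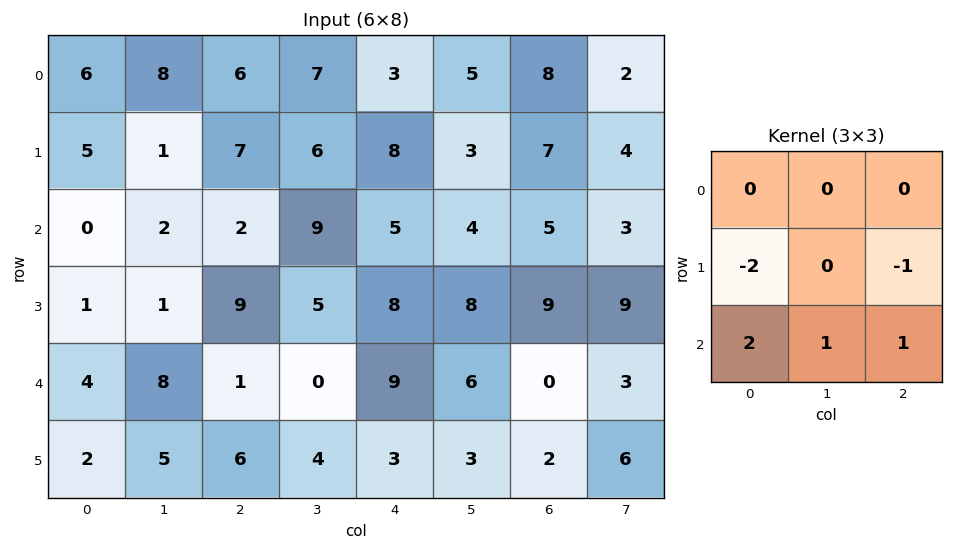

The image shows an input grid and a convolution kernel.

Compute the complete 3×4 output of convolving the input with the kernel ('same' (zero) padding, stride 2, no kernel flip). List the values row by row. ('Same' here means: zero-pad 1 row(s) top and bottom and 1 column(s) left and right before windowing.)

Output[0,0]: The receptive field on the zero-padded input at this output position is [0 0 0 / 0 6 8 / 0 5 1]. Elementwise product with the kernel and sum: 0·-2 + 8·-1 + 0·2 + 5·1 + 1·1.
Output[0,1]: The receptive field on the zero-padded input at this output position is [0 0 0 / 8 6 7 / 1 7 6]. Elementwise product with the kernel and sum: 8·-2 + 7·-1 + 1·2 + 7·1 + 6·1.

-2 -8 4 5
0 3 4 23
-1 4 8 -1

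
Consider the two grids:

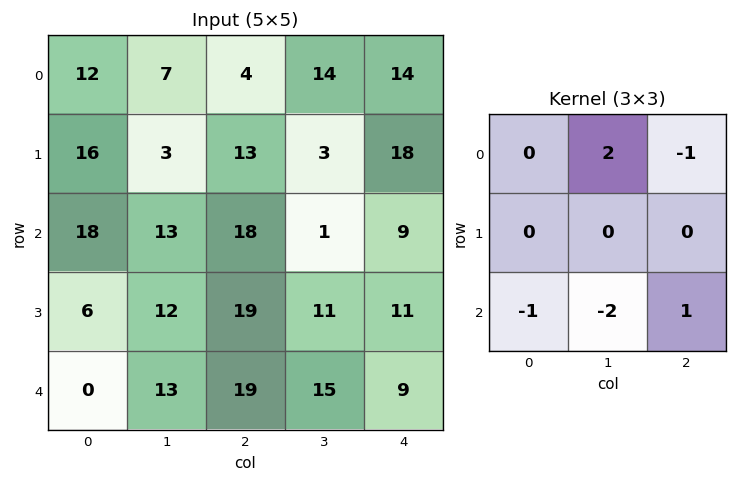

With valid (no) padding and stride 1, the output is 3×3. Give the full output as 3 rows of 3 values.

Output[0,0]: The receptive field on the input at this output position is [12 7 4 / 16 3 13 / 18 13 18]. Elementwise product with the kernel and sum: 7·2 + 4·-1 + 18·-1 + 13·-2 + 18·1.
Output[0,1]: The receptive field on the input at this output position is [7 4 14 / 3 13 3 / 13 18 1]. Elementwise product with the kernel and sum: 4·2 + 14·-1 + 13·-1 + 18·-2 + 1·1.

-16 -54 3
-18 -16 -42
1 -1 -47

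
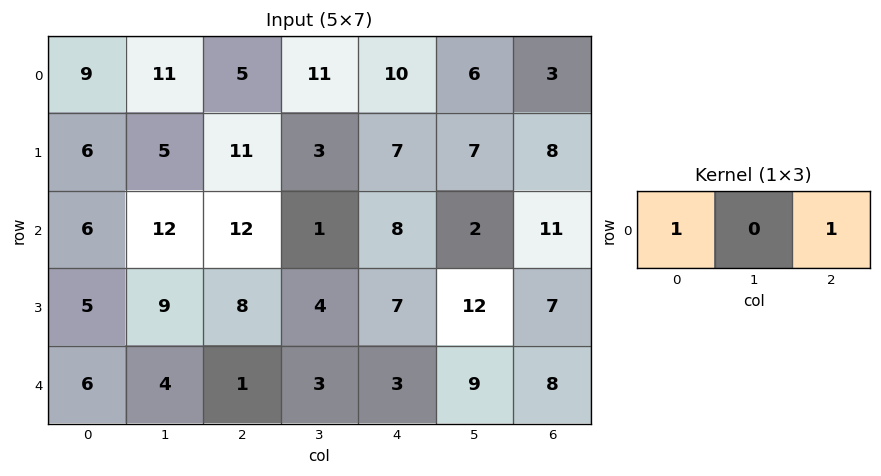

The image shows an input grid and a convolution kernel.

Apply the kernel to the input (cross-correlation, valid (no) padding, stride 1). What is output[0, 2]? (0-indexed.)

The receptive field on the input at this output position is [5 11 10]. Elementwise product with the kernel and sum: 5·1 + 10·1.

15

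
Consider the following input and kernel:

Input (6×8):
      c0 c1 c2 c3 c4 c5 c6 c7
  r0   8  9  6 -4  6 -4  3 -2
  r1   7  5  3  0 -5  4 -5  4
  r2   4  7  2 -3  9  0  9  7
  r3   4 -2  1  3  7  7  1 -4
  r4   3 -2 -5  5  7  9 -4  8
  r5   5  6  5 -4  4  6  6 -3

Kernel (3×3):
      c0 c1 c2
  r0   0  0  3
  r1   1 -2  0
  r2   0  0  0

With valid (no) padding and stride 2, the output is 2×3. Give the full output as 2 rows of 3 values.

15 21 -4
14 22 20

Output[0,0]: The receptive field on the input at this output position is [8 9 6 / 7 5 3 / 4 7 2]. Elementwise product with the kernel and sum: 6·3 + 7·1 + 5·-2.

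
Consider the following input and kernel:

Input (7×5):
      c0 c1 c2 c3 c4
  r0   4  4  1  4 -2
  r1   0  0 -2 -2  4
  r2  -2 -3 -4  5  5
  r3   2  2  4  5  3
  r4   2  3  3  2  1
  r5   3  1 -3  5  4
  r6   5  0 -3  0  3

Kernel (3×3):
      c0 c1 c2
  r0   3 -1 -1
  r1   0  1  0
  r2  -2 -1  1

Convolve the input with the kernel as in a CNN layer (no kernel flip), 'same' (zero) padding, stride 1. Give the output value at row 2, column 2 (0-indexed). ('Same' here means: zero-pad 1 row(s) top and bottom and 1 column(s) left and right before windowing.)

-3

The receptive field on the zero-padded input at this output position is [0 -2 -2 / -3 -4 5 / 2 4 5]. Elementwise product with the kernel and sum: 0·3 + -2·-1 + -2·-1 + -4·1 + 2·-2 + 4·-1 + 5·1.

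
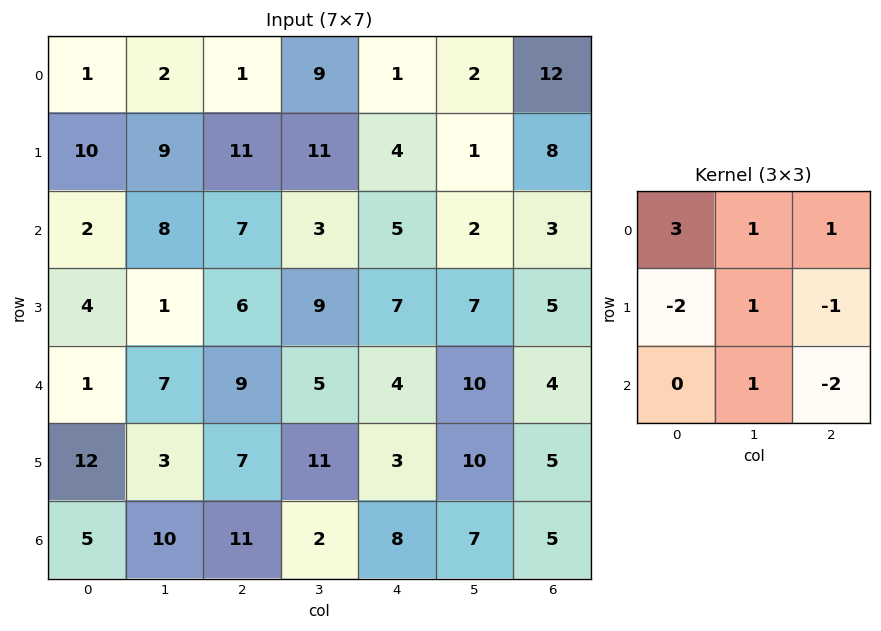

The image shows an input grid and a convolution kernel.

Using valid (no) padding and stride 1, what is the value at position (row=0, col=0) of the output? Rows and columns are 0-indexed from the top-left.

The receptive field on the input at this output position is [1 2 1 / 10 9 11 / 2 8 7]. Elementwise product with the kernel and sum: 1·3 + 2·1 + 1·1 + 10·-2 + 9·1 + 11·-1 + 8·1 + 7·-2.

-22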